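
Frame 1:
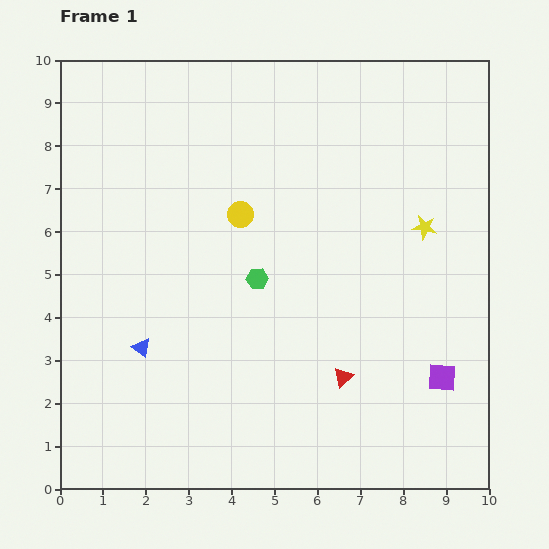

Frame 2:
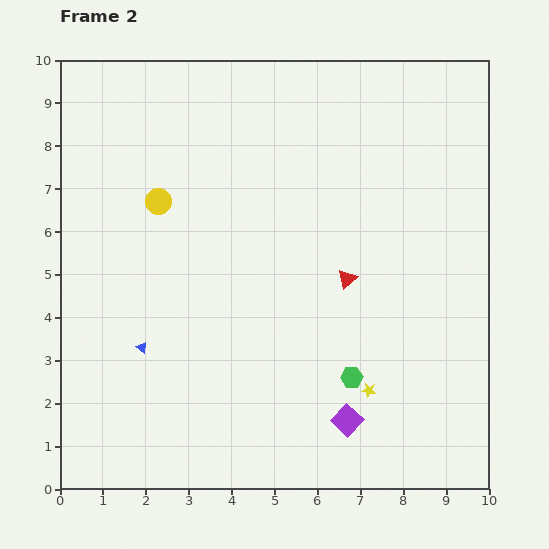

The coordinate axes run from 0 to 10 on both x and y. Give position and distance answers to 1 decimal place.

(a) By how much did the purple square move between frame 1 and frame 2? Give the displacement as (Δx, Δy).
(-2.2, -1.0)

The purple square was at (8.9, 2.6) in frame 1 and (6.7, 1.6) in frame 2.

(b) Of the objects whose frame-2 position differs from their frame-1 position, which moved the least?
the yellow circle

(moved 1.9)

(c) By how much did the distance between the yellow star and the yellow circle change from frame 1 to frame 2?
+2.3

Distance in frame 1: 4.3. Distance in frame 2: 6.6.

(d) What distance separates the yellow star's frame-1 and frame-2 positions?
4.0

The yellow star moved from (8.5, 6.1) to (7.2, 2.3), a distance of √(1.3² + 3.8²) ≈ 4.0.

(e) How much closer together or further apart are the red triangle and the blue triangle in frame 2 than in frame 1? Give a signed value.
+0.3

Distance in frame 1: 4.8. Distance in frame 2: 5.1.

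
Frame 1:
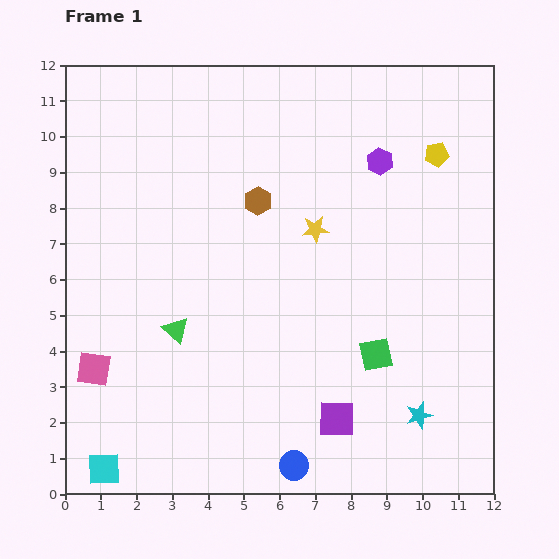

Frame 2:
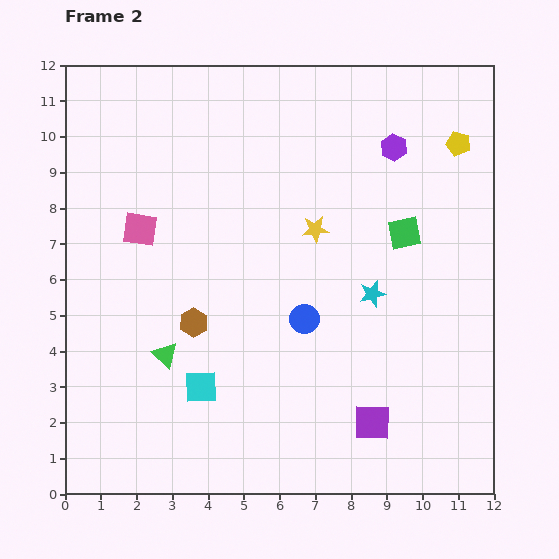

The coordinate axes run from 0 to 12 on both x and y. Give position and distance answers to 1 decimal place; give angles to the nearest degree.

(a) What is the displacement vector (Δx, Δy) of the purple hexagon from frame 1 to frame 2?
(0.4, 0.4)

The purple hexagon was at (8.8, 9.3) in frame 1 and (9.2, 9.7) in frame 2.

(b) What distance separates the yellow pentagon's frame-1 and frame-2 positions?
0.7

The yellow pentagon moved from (10.4, 9.5) to (11.0, 9.8), a distance of √(0.6² + 0.3²) ≈ 0.7.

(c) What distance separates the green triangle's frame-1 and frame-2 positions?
0.8

The green triangle moved from (3.1, 4.6) to (2.8, 3.9), a distance of √(0.3² + 0.7²) ≈ 0.8.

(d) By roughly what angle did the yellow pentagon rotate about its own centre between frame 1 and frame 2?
24° clockwise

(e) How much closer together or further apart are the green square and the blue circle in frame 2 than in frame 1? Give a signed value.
-0.2

Distance in frame 1: 3.9. Distance in frame 2: 3.7.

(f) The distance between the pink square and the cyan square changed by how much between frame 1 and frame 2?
+1.9

Distance in frame 1: 2.8. Distance in frame 2: 4.7.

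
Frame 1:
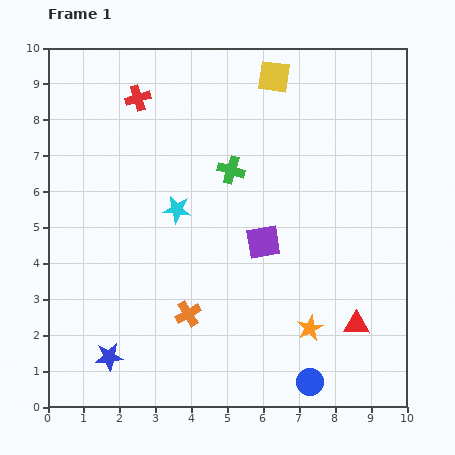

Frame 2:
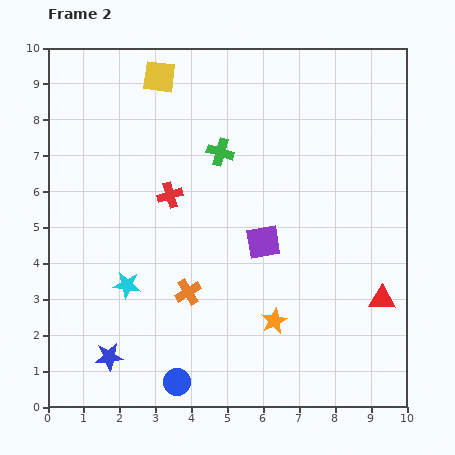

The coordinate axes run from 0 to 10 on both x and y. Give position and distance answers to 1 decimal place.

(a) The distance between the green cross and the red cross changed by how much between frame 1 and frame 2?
-1.5

Distance in frame 1: 3.3. Distance in frame 2: 1.8.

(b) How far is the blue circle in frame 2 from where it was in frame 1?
3.7

The blue circle moved from (7.3, 0.7) to (3.6, 0.7), a distance of √(3.7² + 0.0²) ≈ 3.7.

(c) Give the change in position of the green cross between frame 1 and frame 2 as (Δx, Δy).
(-0.3, 0.5)

The green cross was at (5.1, 6.6) in frame 1 and (4.8, 7.1) in frame 2.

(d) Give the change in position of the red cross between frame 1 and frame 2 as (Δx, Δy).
(0.9, -2.7)

The red cross was at (2.5, 8.6) in frame 1 and (3.4, 5.9) in frame 2.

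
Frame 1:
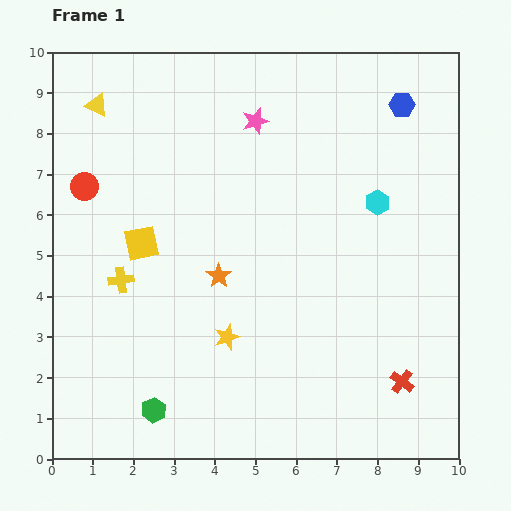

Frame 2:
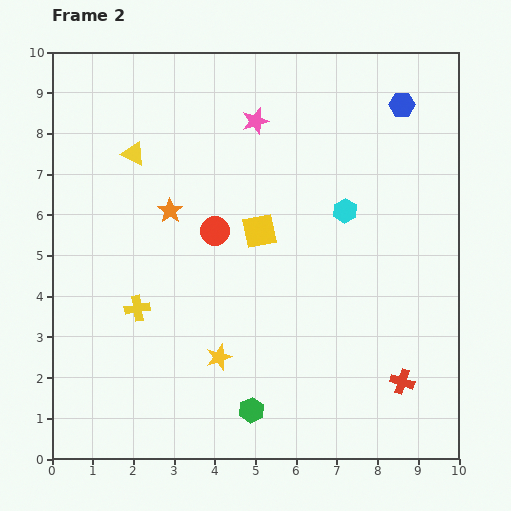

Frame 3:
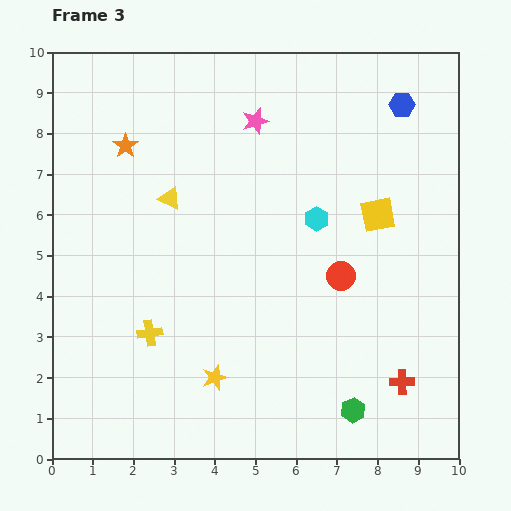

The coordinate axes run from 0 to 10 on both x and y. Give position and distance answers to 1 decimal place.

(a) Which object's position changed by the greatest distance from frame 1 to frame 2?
the red circle

(moved 3.4; next 2.9)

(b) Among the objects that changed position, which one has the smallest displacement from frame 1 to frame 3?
the yellow star

(moved 1.0)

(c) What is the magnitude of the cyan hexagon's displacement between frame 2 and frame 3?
0.7

The cyan hexagon moved from (7.2, 6.1) to (6.5, 5.9), a distance of √(0.7² + 0.2²) ≈ 0.7.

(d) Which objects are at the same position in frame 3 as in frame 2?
the pink star, the red cross, the blue hexagon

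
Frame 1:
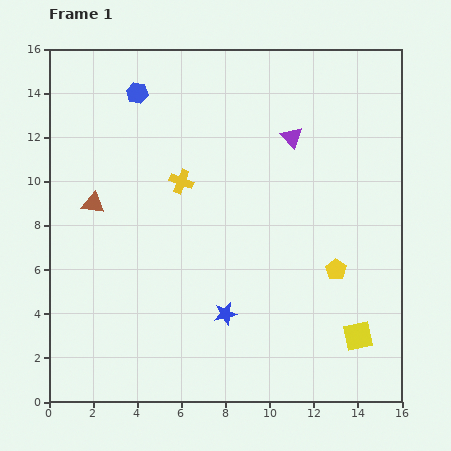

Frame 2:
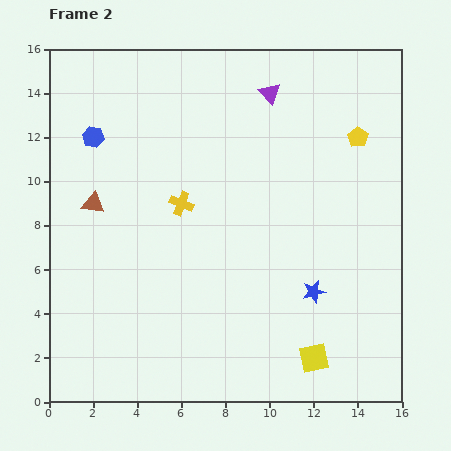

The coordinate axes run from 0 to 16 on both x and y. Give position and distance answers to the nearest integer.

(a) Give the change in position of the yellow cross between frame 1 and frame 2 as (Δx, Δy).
(0, -1)

The yellow cross was at (6, 10) in frame 1 and (6, 9) in frame 2.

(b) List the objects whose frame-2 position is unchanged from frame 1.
the brown triangle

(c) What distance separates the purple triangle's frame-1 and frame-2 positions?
2

The purple triangle moved from (11, 12) to (10, 14), a distance of √(1² + 2²) ≈ 2.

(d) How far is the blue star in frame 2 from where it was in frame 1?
4

The blue star moved from (8, 4) to (12, 5), a distance of √(4² + 1²) ≈ 4.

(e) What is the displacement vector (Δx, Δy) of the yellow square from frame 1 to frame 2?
(-2, -1)

The yellow square was at (14, 3) in frame 1 and (12, 2) in frame 2.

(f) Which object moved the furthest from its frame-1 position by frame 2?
the yellow pentagon

(moved 6; next 4)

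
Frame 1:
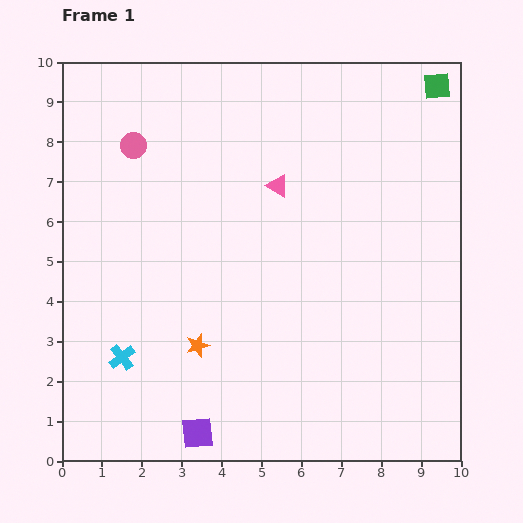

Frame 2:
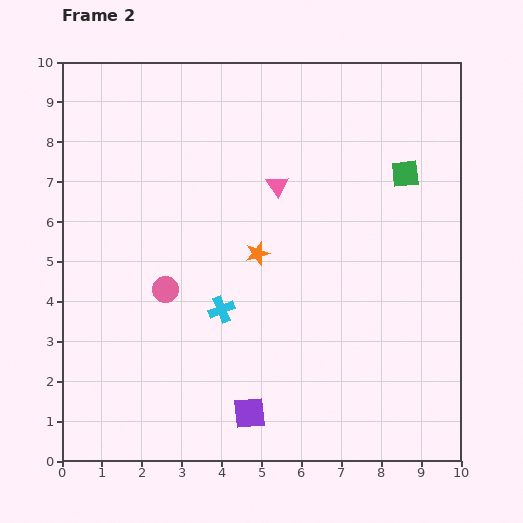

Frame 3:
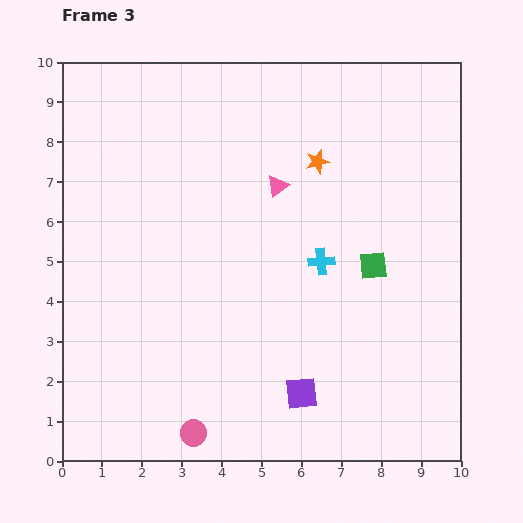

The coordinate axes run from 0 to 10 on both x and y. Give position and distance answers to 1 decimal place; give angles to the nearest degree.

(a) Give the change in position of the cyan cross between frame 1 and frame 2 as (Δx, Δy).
(2.5, 1.2)

The cyan cross was at (1.5, 2.6) in frame 1 and (4.0, 3.8) in frame 2.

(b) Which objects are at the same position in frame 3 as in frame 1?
the pink triangle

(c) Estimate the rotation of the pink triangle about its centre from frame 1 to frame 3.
53° clockwise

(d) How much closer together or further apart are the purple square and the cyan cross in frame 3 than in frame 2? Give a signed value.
+0.6

Distance in frame 2: 2.7. Distance in frame 3: 3.3.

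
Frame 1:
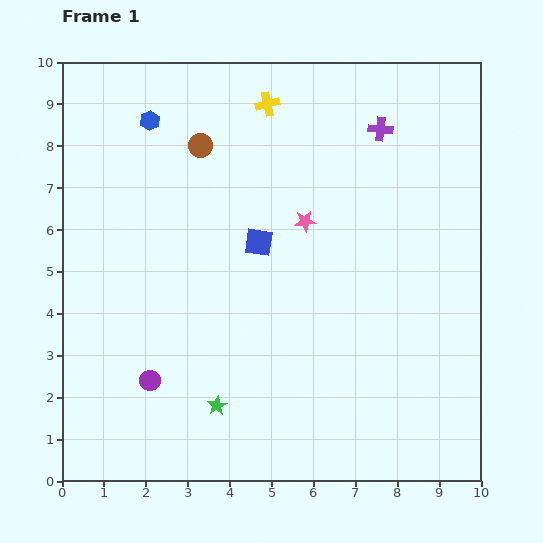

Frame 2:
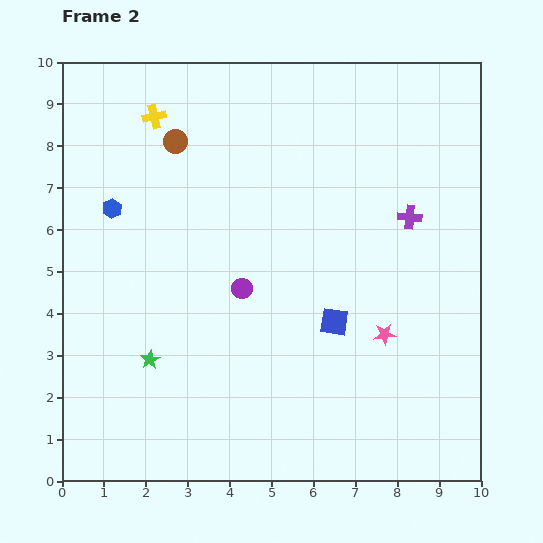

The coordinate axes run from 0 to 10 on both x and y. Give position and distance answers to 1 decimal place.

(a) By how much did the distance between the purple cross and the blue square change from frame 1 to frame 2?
-0.9

Distance in frame 1: 4.0. Distance in frame 2: 3.1.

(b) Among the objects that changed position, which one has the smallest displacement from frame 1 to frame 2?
the brown circle

(moved 0.6)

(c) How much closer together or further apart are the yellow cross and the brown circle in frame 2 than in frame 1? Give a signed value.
-1.1

Distance in frame 1: 1.9. Distance in frame 2: 0.8.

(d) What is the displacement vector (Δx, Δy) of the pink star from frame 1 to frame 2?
(1.9, -2.7)

The pink star was at (5.8, 6.2) in frame 1 and (7.7, 3.5) in frame 2.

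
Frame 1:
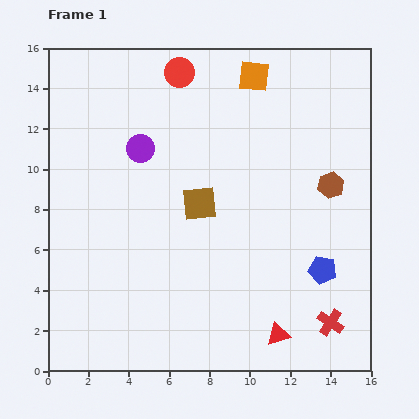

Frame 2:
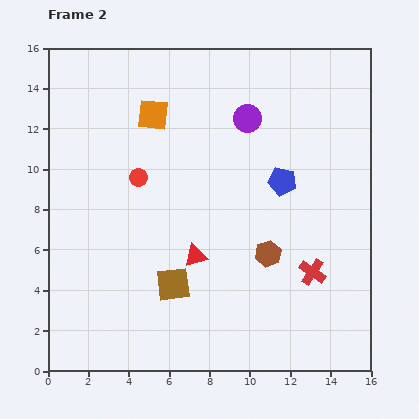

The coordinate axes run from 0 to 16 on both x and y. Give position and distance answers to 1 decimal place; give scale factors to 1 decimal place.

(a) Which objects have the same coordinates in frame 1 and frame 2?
none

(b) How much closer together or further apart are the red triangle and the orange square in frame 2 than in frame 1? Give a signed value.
-5.6

Distance in frame 1: 12.9. Distance in frame 2: 7.3.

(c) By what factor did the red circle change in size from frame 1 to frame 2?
0.6×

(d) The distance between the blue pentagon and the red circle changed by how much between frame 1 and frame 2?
-5.0

Distance in frame 1: 12.1. Distance in frame 2: 7.1.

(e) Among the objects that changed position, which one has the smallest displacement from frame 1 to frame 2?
the red cross

(moved 2.7)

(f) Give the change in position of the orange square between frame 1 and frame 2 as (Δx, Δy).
(-5.0, -1.9)

The orange square was at (10.2, 14.6) in frame 1 and (5.2, 12.7) in frame 2.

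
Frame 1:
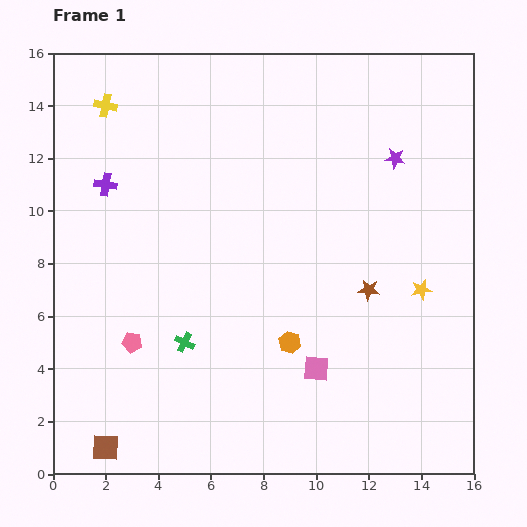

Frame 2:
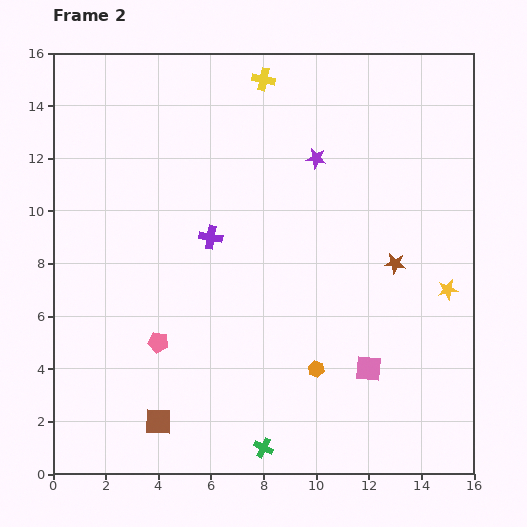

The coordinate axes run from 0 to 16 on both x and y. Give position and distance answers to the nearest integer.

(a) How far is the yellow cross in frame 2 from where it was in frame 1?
6

The yellow cross moved from (2, 14) to (8, 15), a distance of √(6² + 1²) ≈ 6.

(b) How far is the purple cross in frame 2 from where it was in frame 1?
4

The purple cross moved from (2, 11) to (6, 9), a distance of √(4² + 2²) ≈ 4.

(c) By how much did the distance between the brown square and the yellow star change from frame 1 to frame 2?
-1

Distance in frame 1: 13. Distance in frame 2: 12.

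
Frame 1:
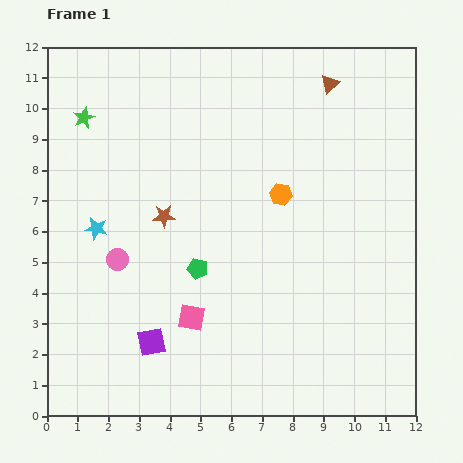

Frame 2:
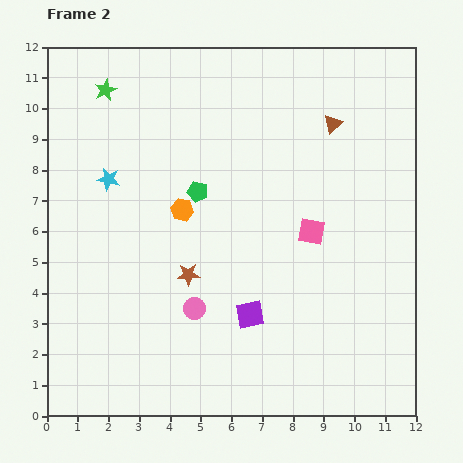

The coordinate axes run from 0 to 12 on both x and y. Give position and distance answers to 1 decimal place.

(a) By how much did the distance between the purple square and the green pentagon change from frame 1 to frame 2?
+1.5

Distance in frame 1: 2.8. Distance in frame 2: 4.3.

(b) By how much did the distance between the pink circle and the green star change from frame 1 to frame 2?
+3.0

Distance in frame 1: 4.7. Distance in frame 2: 7.7.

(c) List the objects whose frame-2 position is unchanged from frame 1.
none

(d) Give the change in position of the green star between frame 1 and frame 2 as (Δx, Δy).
(0.7, 0.9)

The green star was at (1.2, 9.7) in frame 1 and (1.9, 10.6) in frame 2.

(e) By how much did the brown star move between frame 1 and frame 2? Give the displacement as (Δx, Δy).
(0.8, -1.9)

The brown star was at (3.8, 6.5) in frame 1 and (4.6, 4.6) in frame 2.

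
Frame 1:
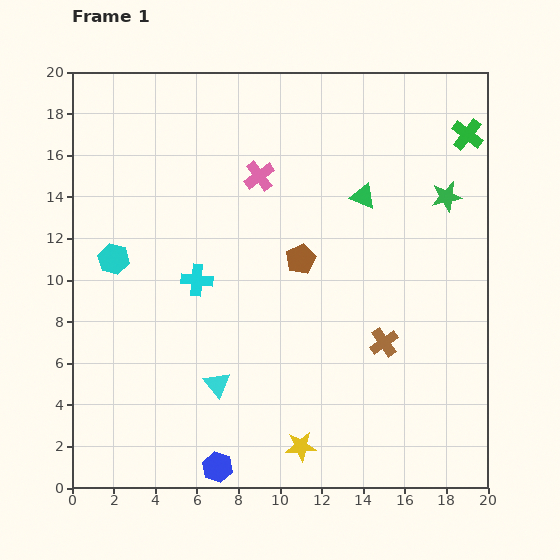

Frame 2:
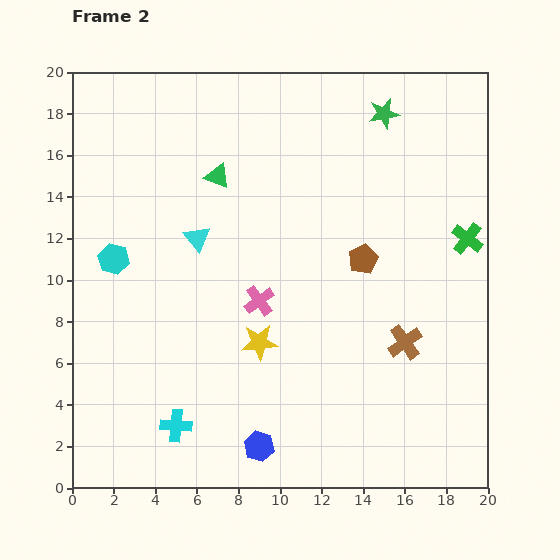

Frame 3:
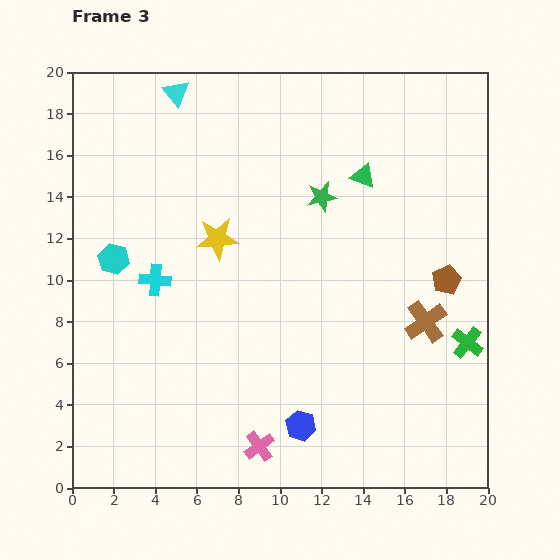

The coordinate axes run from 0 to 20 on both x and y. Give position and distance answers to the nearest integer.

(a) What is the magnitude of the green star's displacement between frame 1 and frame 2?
5

The green star moved from (18, 14) to (15, 18), a distance of √(3² + 4²) ≈ 5.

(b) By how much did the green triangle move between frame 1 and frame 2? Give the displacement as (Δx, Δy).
(-7, 1)

The green triangle was at (14, 14) in frame 1 and (7, 15) in frame 2.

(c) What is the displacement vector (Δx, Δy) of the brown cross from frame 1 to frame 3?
(2, 1)

The brown cross was at (15, 7) in frame 1 and (17, 8) in frame 3.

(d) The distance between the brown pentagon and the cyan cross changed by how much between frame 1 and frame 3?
+9

Distance in frame 1: 5. Distance in frame 3: 14.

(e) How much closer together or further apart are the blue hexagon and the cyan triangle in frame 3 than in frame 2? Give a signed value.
+7

Distance in frame 2: 10. Distance in frame 3: 17.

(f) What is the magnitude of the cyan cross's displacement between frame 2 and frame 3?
7

The cyan cross moved from (5, 3) to (4, 10), a distance of √(1² + 7²) ≈ 7.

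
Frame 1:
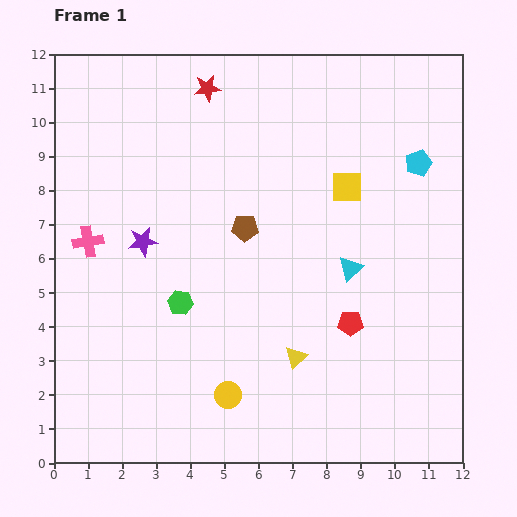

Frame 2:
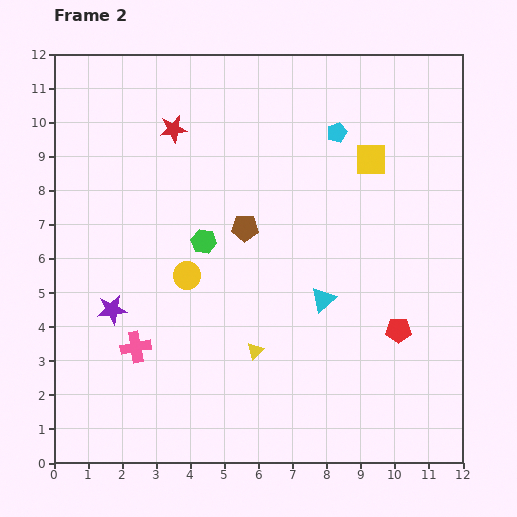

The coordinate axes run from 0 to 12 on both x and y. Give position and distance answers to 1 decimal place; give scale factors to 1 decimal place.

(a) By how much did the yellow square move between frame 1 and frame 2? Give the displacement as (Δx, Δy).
(0.7, 0.8)

The yellow square was at (8.6, 8.1) in frame 1 and (9.3, 8.9) in frame 2.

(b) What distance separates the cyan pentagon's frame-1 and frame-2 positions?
2.6

The cyan pentagon moved from (10.7, 8.8) to (8.3, 9.7), a distance of √(2.4² + 0.9²) ≈ 2.6.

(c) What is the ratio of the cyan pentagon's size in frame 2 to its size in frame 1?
0.8×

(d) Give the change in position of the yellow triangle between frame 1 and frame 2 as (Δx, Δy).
(-1.2, 0.2)

The yellow triangle was at (7.1, 3.1) in frame 1 and (5.9, 3.3) in frame 2.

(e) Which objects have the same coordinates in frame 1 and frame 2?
the brown pentagon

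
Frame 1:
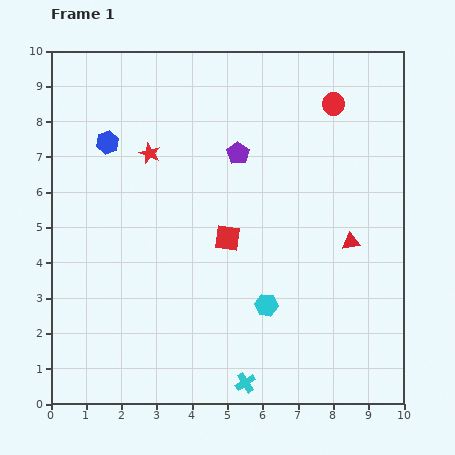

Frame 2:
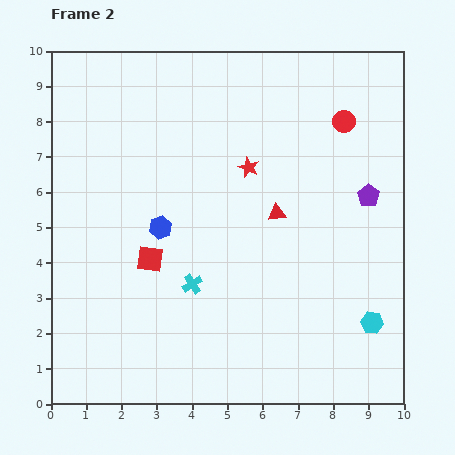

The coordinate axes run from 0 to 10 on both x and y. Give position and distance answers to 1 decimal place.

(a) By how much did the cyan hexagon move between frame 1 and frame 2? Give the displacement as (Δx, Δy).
(3.0, -0.5)

The cyan hexagon was at (6.1, 2.8) in frame 1 and (9.1, 2.3) in frame 2.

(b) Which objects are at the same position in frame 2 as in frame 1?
none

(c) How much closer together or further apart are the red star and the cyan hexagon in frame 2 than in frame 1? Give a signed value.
+0.2

Distance in frame 1: 5.4. Distance in frame 2: 5.6.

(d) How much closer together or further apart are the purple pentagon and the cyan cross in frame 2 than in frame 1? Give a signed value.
-0.9

Distance in frame 1: 6.5. Distance in frame 2: 5.6.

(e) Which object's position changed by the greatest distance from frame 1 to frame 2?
the purple pentagon

(moved 3.9; next 3.2)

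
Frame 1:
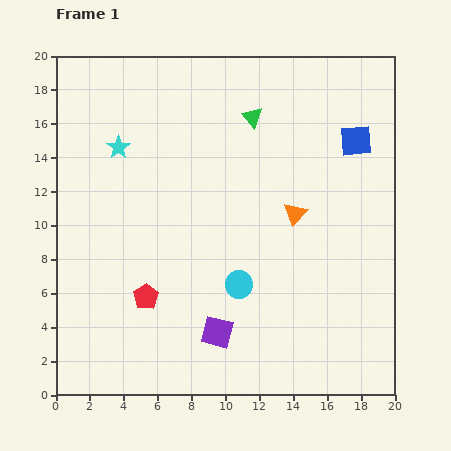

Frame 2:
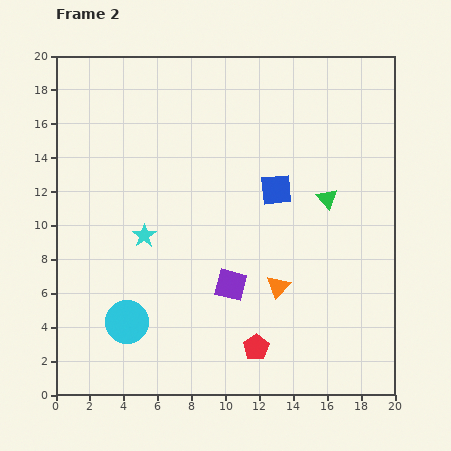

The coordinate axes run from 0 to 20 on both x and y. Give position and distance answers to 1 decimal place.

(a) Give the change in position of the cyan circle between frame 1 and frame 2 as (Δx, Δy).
(-6.6, -2.2)

The cyan circle was at (10.8, 6.5) in frame 1 and (4.2, 4.3) in frame 2.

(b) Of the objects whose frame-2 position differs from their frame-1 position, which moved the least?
the purple square

(moved 2.9)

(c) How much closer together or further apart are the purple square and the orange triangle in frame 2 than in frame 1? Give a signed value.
-5.6

Distance in frame 1: 8.4. Distance in frame 2: 2.8.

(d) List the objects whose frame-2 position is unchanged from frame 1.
none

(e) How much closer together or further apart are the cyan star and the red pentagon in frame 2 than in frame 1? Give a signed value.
+0.4

Distance in frame 1: 8.9. Distance in frame 2: 9.3.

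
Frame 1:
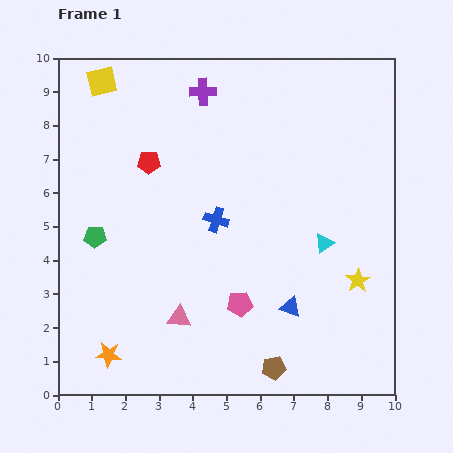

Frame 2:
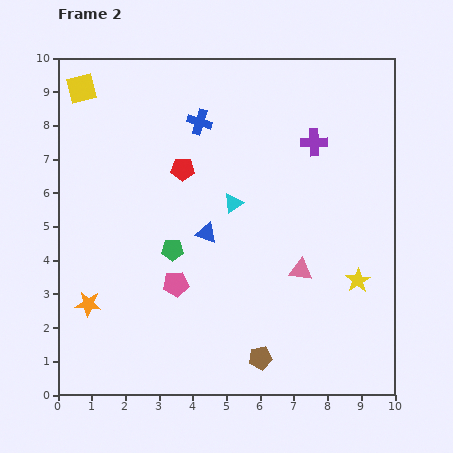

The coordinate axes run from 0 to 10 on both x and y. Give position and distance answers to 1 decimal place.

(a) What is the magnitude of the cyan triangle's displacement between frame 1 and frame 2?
3.0

The cyan triangle moved from (7.9, 4.5) to (5.2, 5.7), a distance of √(2.7² + 1.2²) ≈ 3.0.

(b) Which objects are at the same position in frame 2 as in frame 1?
the yellow star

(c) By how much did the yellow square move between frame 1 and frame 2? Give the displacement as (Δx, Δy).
(-0.6, -0.2)

The yellow square was at (1.3, 9.3) in frame 1 and (0.7, 9.1) in frame 2.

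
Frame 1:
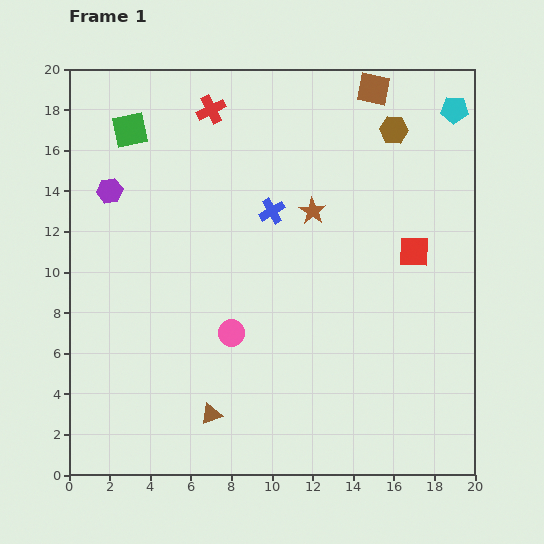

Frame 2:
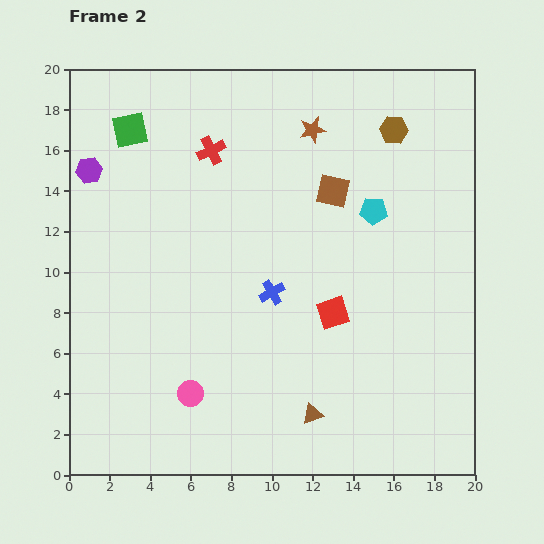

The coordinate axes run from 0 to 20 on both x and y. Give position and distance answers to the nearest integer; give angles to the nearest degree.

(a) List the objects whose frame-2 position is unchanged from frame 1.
the green square, the brown hexagon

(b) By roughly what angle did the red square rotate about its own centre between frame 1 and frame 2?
19° counter-clockwise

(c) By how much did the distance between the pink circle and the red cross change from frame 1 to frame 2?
+1

Distance in frame 1: 11. Distance in frame 2: 12.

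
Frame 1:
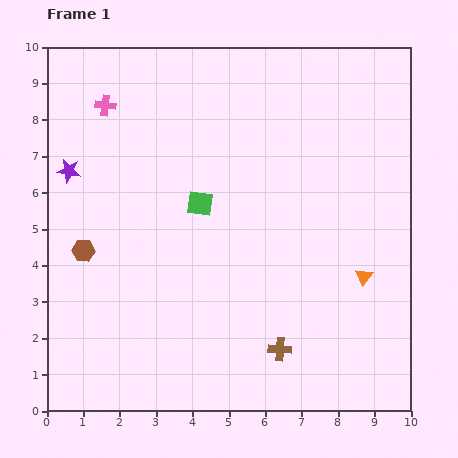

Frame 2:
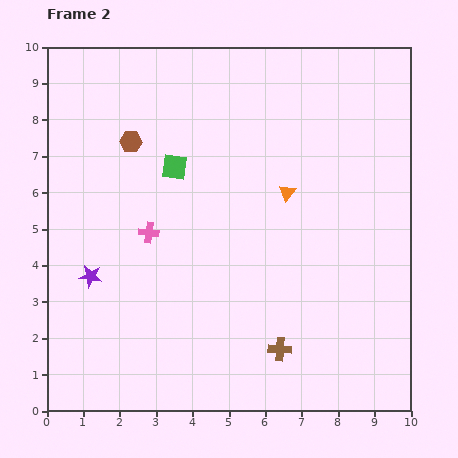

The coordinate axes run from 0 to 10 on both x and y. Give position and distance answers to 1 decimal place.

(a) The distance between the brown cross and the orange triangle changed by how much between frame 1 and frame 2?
+1.3

Distance in frame 1: 3.0. Distance in frame 2: 4.3.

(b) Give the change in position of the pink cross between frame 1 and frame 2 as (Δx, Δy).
(1.2, -3.5)

The pink cross was at (1.6, 8.4) in frame 1 and (2.8, 4.9) in frame 2.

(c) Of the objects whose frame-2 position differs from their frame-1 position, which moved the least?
the green square

(moved 1.2)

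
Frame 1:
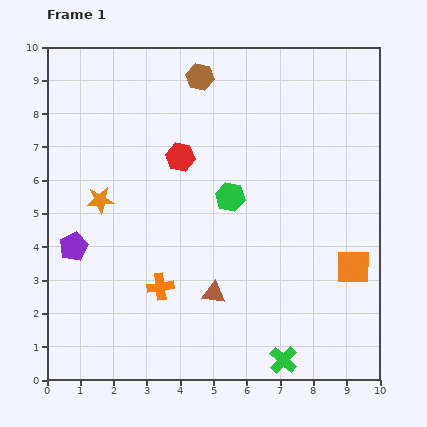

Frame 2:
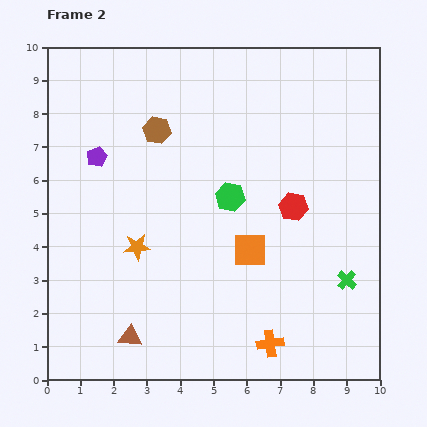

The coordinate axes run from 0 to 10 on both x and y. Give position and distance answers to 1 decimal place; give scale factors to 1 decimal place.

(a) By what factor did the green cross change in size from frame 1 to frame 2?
0.7×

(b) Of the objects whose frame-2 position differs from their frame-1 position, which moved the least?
the orange star

(moved 1.8)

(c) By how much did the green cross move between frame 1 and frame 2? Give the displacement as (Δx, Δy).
(1.9, 2.4)

The green cross was at (7.1, 0.6) in frame 1 and (9.0, 3.0) in frame 2.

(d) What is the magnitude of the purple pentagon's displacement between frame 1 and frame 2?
2.8

The purple pentagon moved from (0.8, 4.0) to (1.5, 6.7), a distance of √(0.7² + 2.7²) ≈ 2.8.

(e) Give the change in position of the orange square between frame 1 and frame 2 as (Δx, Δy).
(-3.1, 0.5)

The orange square was at (9.2, 3.4) in frame 1 and (6.1, 3.9) in frame 2.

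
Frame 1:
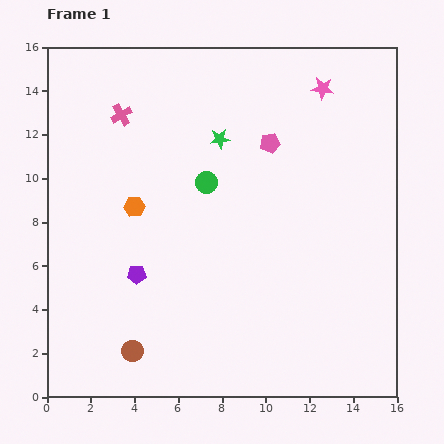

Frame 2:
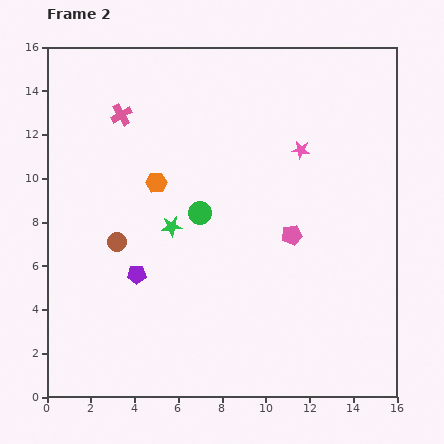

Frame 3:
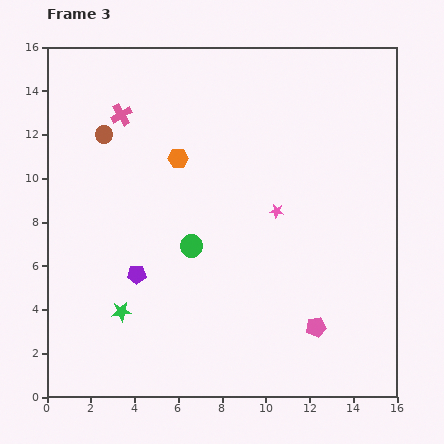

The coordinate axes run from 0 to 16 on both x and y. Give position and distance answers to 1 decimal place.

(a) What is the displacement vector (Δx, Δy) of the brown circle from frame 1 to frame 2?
(-0.7, 5.0)

The brown circle was at (3.9, 2.1) in frame 1 and (3.2, 7.1) in frame 2.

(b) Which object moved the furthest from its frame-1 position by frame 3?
the brown circle

(moved 10.0; next 9.1)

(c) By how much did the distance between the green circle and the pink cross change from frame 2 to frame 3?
+1.0

Distance in frame 2: 5.8. Distance in frame 3: 6.8.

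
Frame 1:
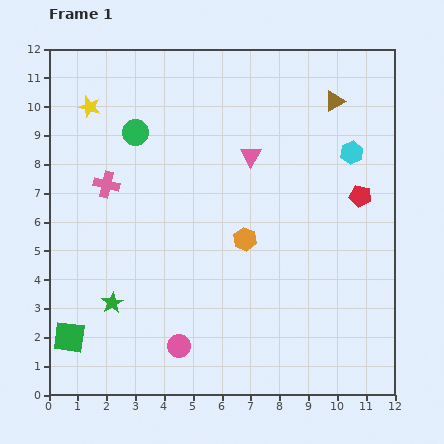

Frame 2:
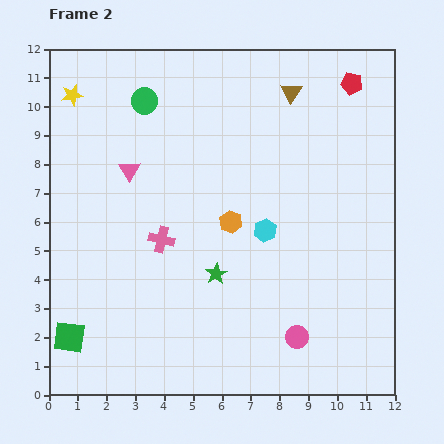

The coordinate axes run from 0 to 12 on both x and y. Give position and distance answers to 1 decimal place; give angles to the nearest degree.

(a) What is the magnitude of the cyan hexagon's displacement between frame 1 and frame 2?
4.0

The cyan hexagon moved from (10.5, 8.4) to (7.5, 5.7), a distance of √(3.0² + 2.7²) ≈ 4.0.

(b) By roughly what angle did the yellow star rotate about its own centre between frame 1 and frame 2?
27° counter-clockwise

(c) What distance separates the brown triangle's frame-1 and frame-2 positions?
1.5

The brown triangle moved from (9.9, 10.2) to (8.4, 10.5), a distance of √(1.5² + 0.3²) ≈ 1.5.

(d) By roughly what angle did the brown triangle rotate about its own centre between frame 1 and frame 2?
28° counter-clockwise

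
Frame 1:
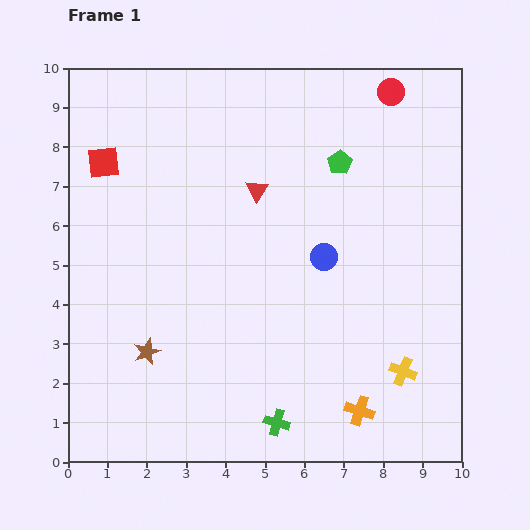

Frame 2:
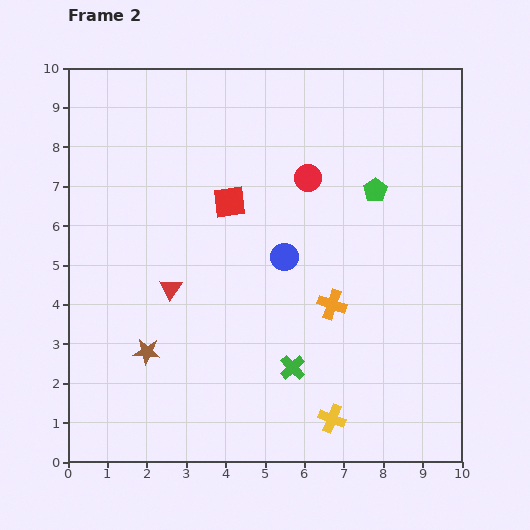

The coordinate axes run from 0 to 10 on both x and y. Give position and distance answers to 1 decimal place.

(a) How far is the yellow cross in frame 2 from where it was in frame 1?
2.2

The yellow cross moved from (8.5, 2.3) to (6.7, 1.1), a distance of √(1.8² + 1.2²) ≈ 2.2.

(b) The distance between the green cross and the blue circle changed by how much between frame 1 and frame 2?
-1.6

Distance in frame 1: 4.4. Distance in frame 2: 2.8.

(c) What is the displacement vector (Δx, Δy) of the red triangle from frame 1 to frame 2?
(-2.2, -2.5)

The red triangle was at (4.8, 6.9) in frame 1 and (2.6, 4.4) in frame 2.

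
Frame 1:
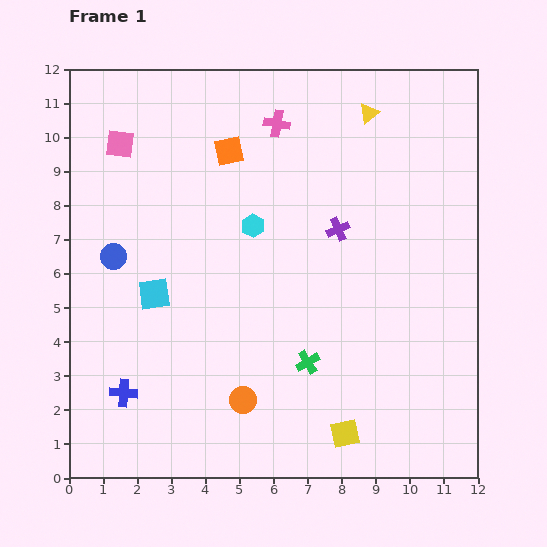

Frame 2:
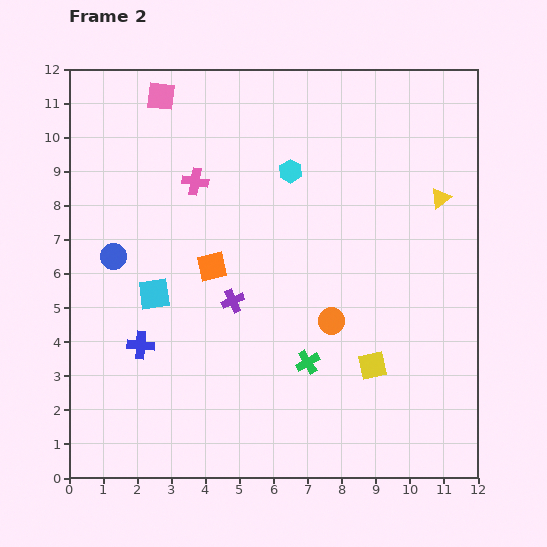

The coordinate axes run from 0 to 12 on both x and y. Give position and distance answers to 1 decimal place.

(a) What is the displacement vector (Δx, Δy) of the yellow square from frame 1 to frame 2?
(0.8, 2.0)

The yellow square was at (8.1, 1.3) in frame 1 and (8.9, 3.3) in frame 2.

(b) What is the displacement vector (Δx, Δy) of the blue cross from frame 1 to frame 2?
(0.5, 1.4)

The blue cross was at (1.6, 2.5) in frame 1 and (2.1, 3.9) in frame 2.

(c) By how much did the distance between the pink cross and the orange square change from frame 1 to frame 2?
+0.9

Distance in frame 1: 1.6. Distance in frame 2: 2.5.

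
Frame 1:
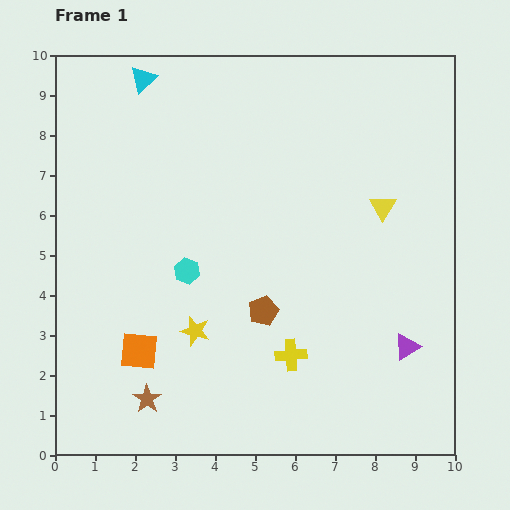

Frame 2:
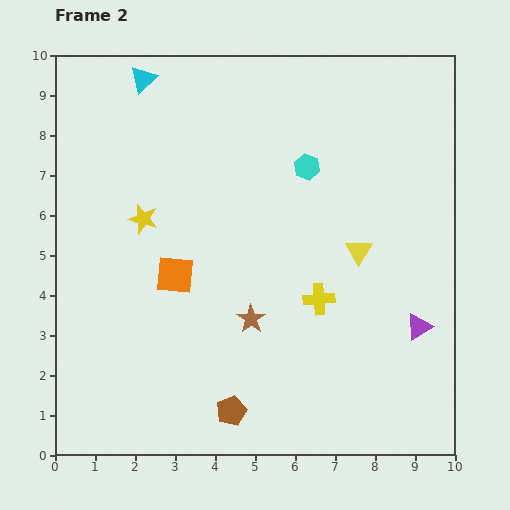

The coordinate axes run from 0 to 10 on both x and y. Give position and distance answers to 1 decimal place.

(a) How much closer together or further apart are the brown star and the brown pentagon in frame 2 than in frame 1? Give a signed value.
-1.2

Distance in frame 1: 3.6. Distance in frame 2: 2.4.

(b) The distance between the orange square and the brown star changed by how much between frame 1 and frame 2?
+1.0

Distance in frame 1: 1.2. Distance in frame 2: 2.2.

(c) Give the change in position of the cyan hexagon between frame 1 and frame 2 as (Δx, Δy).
(3.0, 2.6)

The cyan hexagon was at (3.3, 4.6) in frame 1 and (6.3, 7.2) in frame 2.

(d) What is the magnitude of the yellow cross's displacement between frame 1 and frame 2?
1.6

The yellow cross moved from (5.9, 2.5) to (6.6, 3.9), a distance of √(0.7² + 1.4²) ≈ 1.6.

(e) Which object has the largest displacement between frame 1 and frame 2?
the cyan hexagon

(moved 4.0; next 3.3)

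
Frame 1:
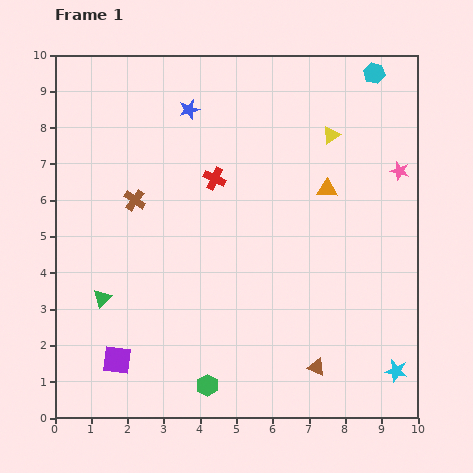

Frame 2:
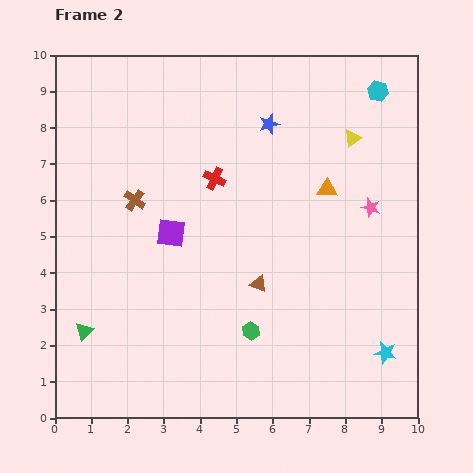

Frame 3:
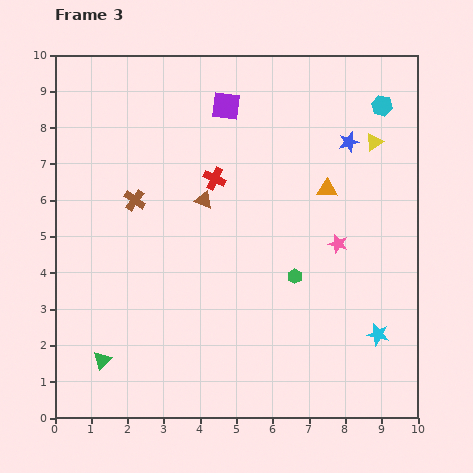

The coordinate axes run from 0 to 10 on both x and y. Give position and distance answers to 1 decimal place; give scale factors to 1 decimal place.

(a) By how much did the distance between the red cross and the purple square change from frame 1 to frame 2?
-3.8

Distance in frame 1: 5.7. Distance in frame 2: 1.9.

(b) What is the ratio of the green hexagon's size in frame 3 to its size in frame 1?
0.7×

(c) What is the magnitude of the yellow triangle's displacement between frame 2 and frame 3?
0.6

The yellow triangle moved from (8.2, 7.7) to (8.8, 7.6), a distance of √(0.6² + 0.1²) ≈ 0.6.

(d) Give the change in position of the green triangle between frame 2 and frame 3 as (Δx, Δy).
(0.5, -0.8)

The green triangle was at (0.8, 2.4) in frame 2 and (1.3, 1.6) in frame 3.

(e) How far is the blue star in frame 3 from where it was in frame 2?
2.3

The blue star moved from (5.9, 8.1) to (8.1, 7.6), a distance of √(2.2² + 0.5²) ≈ 2.3.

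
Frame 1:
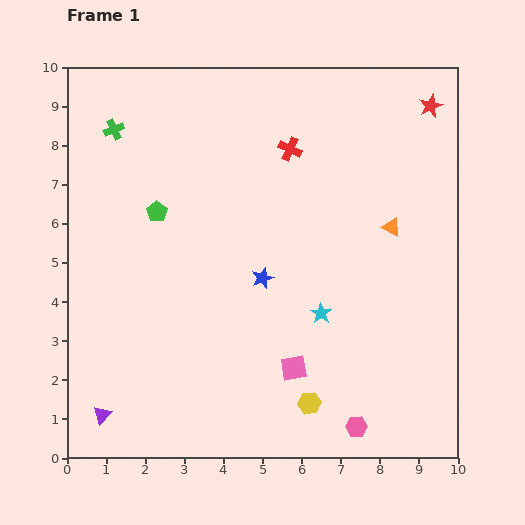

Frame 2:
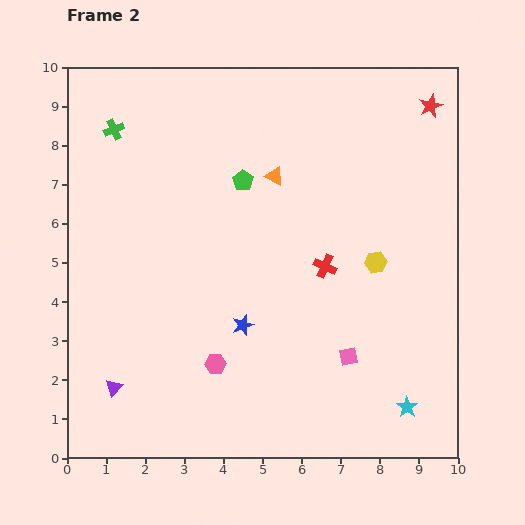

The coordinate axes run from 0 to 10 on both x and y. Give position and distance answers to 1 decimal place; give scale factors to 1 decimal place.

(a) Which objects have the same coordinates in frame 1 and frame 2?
the green cross, the red star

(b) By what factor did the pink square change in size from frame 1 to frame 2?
0.7×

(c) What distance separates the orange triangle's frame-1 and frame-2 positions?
3.3

The orange triangle moved from (8.3, 5.9) to (5.3, 7.2), a distance of √(3.0² + 1.3²) ≈ 3.3.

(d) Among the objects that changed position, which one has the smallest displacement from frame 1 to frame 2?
the purple triangle

(moved 0.8)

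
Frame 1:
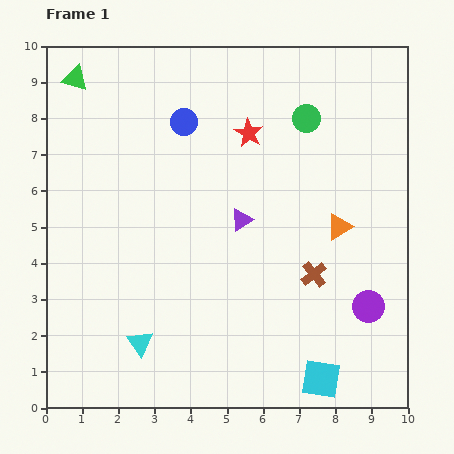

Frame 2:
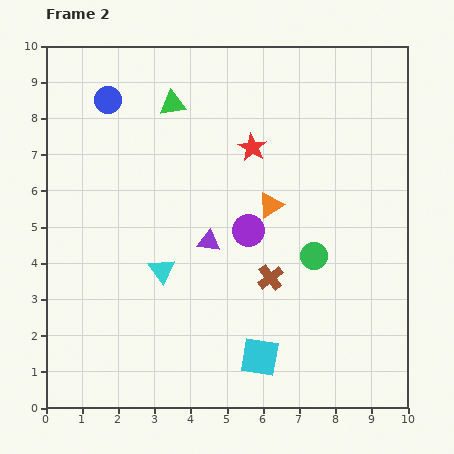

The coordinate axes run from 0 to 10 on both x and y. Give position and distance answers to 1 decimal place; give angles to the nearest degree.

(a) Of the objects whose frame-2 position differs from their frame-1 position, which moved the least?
the red star

(moved 0.4)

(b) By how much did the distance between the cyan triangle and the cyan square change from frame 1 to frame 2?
-1.5

Distance in frame 1: 5.1. Distance in frame 2: 3.6.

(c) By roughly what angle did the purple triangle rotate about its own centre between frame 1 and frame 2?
39° clockwise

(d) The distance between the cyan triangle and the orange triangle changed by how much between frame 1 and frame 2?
-2.9

Distance in frame 1: 6.4. Distance in frame 2: 3.5.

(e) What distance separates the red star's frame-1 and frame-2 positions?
0.4

The red star moved from (5.6, 7.6) to (5.7, 7.2), a distance of √(0.1² + 0.4²) ≈ 0.4.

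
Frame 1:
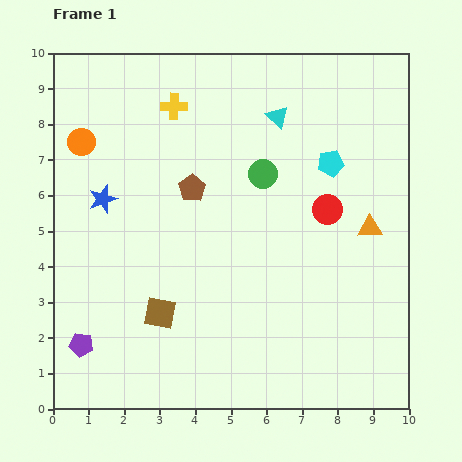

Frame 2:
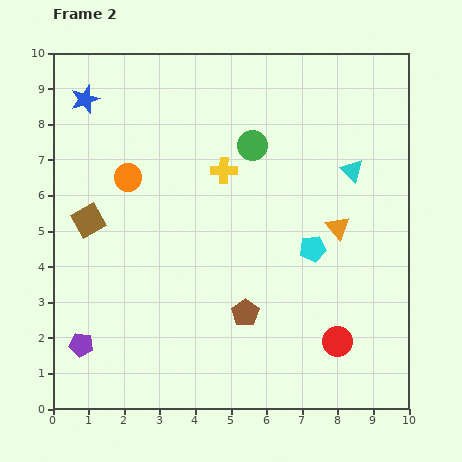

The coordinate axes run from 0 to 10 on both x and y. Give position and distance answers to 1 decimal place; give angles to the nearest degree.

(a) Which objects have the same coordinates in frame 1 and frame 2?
the purple pentagon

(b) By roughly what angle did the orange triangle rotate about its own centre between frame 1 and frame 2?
52° clockwise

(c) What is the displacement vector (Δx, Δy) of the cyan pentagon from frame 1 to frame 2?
(-0.5, -2.4)

The cyan pentagon was at (7.8, 6.9) in frame 1 and (7.3, 4.5) in frame 2.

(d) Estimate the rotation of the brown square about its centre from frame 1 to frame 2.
40° counter-clockwise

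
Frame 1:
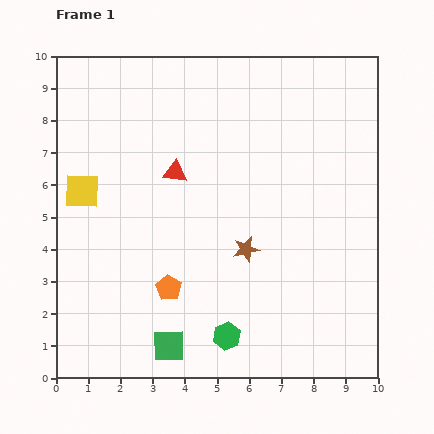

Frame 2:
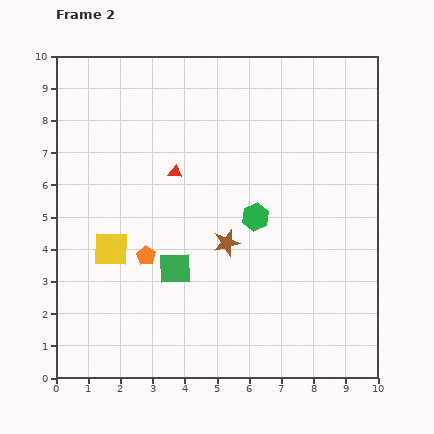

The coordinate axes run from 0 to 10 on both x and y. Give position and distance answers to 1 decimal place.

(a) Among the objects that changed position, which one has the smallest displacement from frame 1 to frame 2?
the brown star

(moved 0.6)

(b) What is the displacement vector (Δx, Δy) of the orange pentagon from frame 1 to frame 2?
(-0.7, 1.0)

The orange pentagon was at (3.5, 2.8) in frame 1 and (2.8, 3.8) in frame 2.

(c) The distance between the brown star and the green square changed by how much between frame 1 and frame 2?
-2.0

Distance in frame 1: 3.8. Distance in frame 2: 1.8.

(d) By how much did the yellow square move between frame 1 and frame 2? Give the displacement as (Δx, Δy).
(0.9, -1.8)

The yellow square was at (0.8, 5.8) in frame 1 and (1.7, 4.0) in frame 2.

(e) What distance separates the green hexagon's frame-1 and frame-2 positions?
3.8

The green hexagon moved from (5.3, 1.3) to (6.2, 5.0), a distance of √(0.9² + 3.7²) ≈ 3.8.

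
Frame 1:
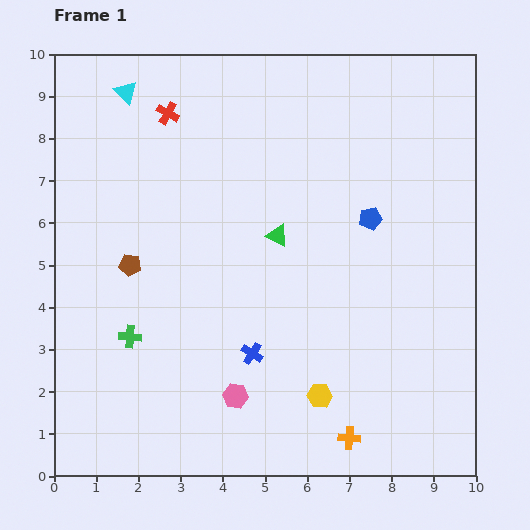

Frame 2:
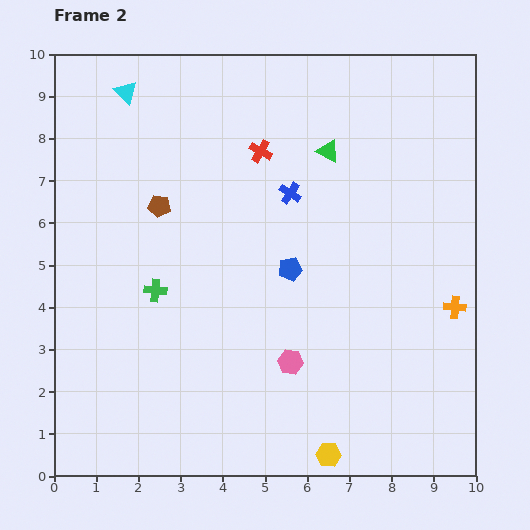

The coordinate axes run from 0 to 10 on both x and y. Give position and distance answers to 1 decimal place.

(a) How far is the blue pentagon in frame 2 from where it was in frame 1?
2.2

The blue pentagon moved from (7.5, 6.1) to (5.6, 4.9), a distance of √(1.9² + 1.2²) ≈ 2.2.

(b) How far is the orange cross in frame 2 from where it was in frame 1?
4.0

The orange cross moved from (7.0, 0.9) to (9.5, 4.0), a distance of √(2.5² + 3.1²) ≈ 4.0.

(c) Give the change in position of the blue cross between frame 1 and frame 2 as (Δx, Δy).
(0.9, 3.8)

The blue cross was at (4.7, 2.9) in frame 1 and (5.6, 6.7) in frame 2.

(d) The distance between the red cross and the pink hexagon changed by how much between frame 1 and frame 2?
-1.9

Distance in frame 1: 6.9. Distance in frame 2: 5.0.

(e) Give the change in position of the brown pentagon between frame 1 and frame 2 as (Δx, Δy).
(0.7, 1.4)

The brown pentagon was at (1.8, 5.0) in frame 1 and (2.5, 6.4) in frame 2.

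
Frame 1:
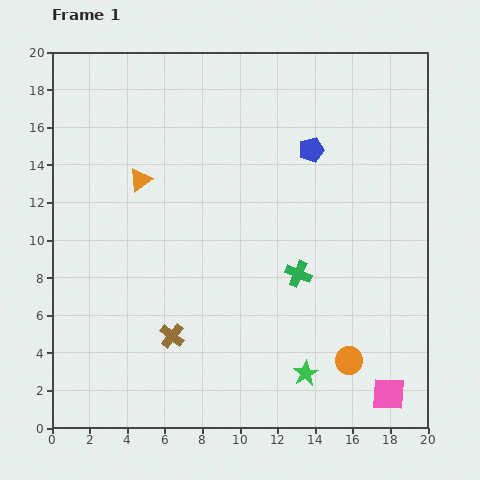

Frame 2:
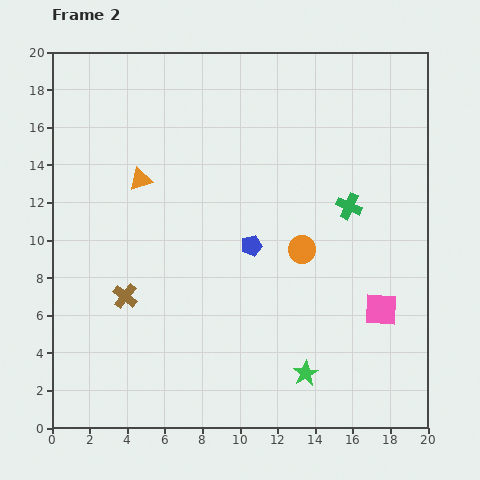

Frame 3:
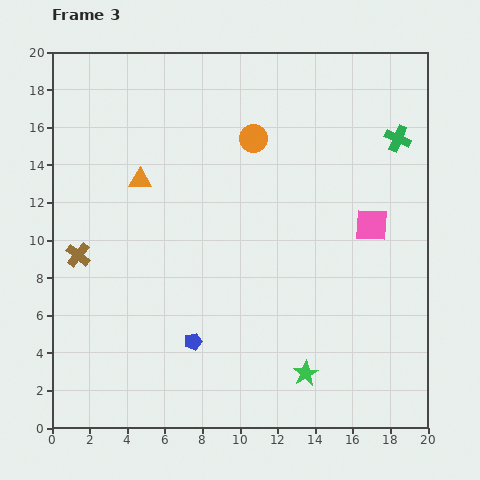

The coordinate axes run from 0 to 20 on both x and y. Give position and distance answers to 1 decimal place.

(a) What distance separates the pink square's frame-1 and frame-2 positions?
4.5

The pink square moved from (17.9, 1.8) to (17.5, 6.3), a distance of √(0.4² + 4.5²) ≈ 4.5.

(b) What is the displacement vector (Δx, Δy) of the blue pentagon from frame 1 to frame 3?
(-6.3, -10.2)

The blue pentagon was at (13.8, 14.8) in frame 1 and (7.5, 4.6) in frame 3.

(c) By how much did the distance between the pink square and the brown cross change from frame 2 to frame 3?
+2.1

Distance in frame 2: 13.6. Distance in frame 3: 15.7.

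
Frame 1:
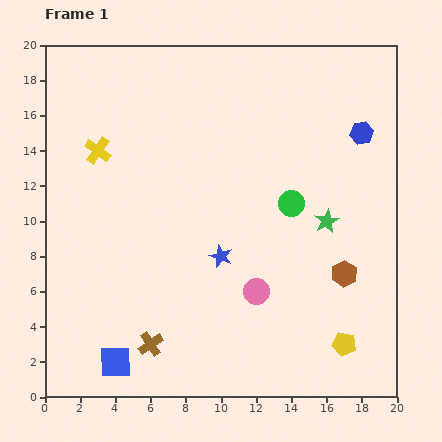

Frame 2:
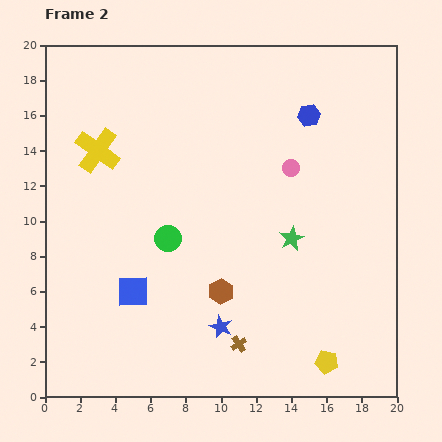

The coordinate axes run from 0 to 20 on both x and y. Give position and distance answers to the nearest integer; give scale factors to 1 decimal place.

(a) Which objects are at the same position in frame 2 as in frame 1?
the yellow cross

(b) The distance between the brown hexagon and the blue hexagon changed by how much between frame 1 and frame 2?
+3

Distance in frame 1: 8. Distance in frame 2: 11.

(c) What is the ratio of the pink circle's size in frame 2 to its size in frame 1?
0.7×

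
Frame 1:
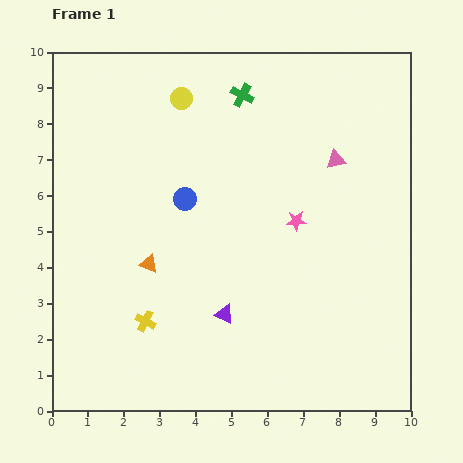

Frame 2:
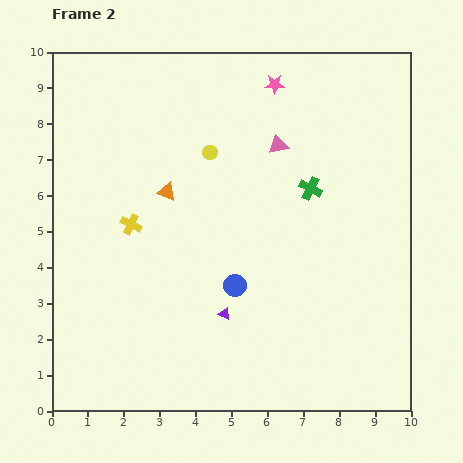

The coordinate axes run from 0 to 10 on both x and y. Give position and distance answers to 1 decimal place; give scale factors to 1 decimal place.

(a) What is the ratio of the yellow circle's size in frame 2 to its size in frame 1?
0.7×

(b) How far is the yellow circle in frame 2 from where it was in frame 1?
1.7

The yellow circle moved from (3.6, 8.7) to (4.4, 7.2), a distance of √(0.8² + 1.5²) ≈ 1.7.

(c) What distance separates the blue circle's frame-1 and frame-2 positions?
2.8

The blue circle moved from (3.7, 5.9) to (5.1, 3.5), a distance of √(1.4² + 2.4²) ≈ 2.8.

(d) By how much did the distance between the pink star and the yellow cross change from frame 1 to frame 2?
+0.6

Distance in frame 1: 5.0. Distance in frame 2: 5.6.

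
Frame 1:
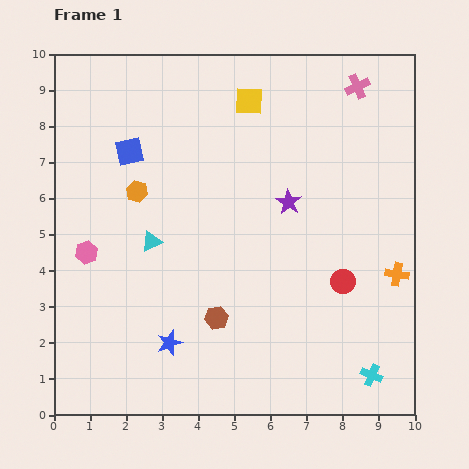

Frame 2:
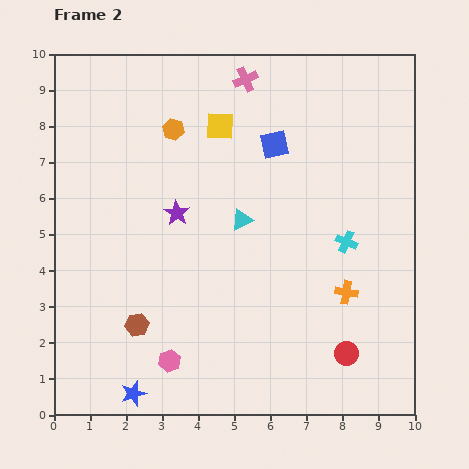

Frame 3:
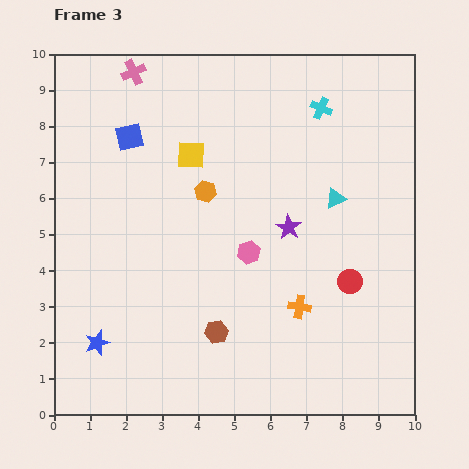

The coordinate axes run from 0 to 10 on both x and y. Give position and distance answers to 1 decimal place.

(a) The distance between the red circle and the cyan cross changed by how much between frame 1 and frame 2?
+0.4

Distance in frame 1: 2.7. Distance in frame 2: 3.1.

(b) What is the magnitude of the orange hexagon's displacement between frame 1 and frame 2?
2.0

The orange hexagon moved from (2.3, 6.2) to (3.3, 7.9), a distance of √(1.0² + 1.7²) ≈ 2.0.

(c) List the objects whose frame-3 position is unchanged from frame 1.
none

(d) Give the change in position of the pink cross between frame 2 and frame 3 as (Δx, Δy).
(-3.1, 0.2)

The pink cross was at (5.3, 9.3) in frame 2 and (2.2, 9.5) in frame 3.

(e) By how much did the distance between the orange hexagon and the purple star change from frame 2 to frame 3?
+0.2

Distance in frame 2: 2.3. Distance in frame 3: 2.5.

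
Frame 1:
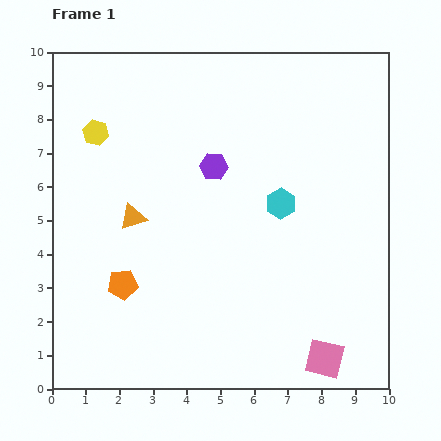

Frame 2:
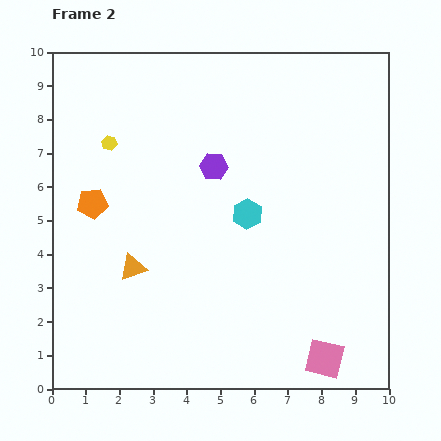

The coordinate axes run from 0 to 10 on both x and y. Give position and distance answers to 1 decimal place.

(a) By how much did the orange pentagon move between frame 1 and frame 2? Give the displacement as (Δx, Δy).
(-0.9, 2.4)

The orange pentagon was at (2.1, 3.1) in frame 1 and (1.2, 5.5) in frame 2.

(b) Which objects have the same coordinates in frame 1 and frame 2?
the pink square, the purple hexagon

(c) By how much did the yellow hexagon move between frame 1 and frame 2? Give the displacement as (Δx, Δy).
(0.4, -0.3)

The yellow hexagon was at (1.3, 7.6) in frame 1 and (1.7, 7.3) in frame 2.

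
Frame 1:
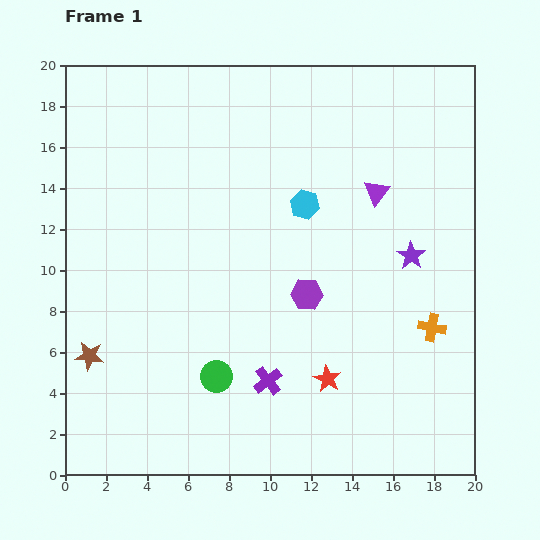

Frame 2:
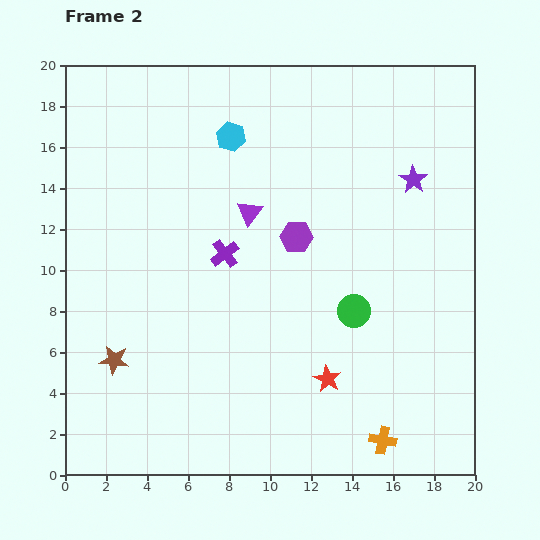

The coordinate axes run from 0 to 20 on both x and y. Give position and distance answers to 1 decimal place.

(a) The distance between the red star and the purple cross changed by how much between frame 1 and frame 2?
+5.0

Distance in frame 1: 2.9. Distance in frame 2: 7.9.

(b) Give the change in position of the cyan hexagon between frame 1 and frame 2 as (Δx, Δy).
(-3.6, 3.3)

The cyan hexagon was at (11.7, 13.2) in frame 1 and (8.1, 16.5) in frame 2.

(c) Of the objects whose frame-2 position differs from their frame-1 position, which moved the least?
the brown star

(moved 1.2)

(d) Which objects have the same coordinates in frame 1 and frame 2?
the red star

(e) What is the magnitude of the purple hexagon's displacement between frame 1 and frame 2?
2.8

The purple hexagon moved from (11.8, 8.8) to (11.3, 11.6), a distance of √(0.5² + 2.8²) ≈ 2.8.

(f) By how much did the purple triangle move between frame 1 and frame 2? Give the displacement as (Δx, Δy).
(-6.2, -1.0)

The purple triangle was at (15.2, 13.8) in frame 1 and (9.0, 12.8) in frame 2.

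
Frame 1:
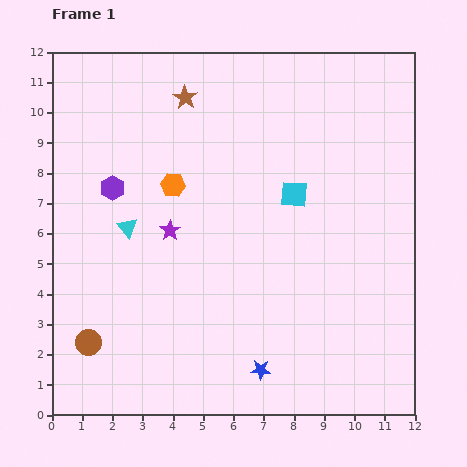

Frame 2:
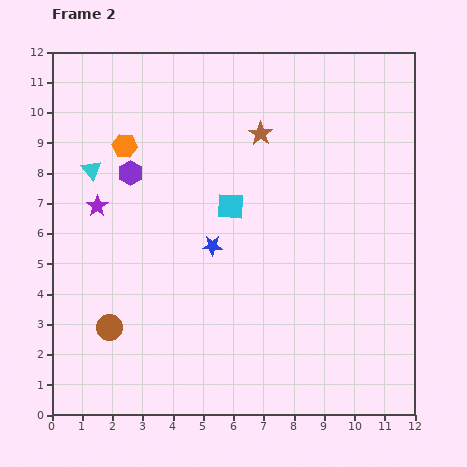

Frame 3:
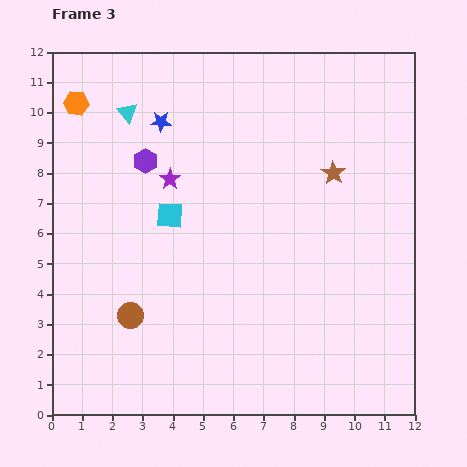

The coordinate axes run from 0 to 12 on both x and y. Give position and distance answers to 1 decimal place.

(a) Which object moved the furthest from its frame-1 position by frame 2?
the blue star

(moved 4.4; next 2.8)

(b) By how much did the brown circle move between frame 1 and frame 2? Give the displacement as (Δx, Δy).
(0.7, 0.5)

The brown circle was at (1.2, 2.4) in frame 1 and (1.9, 2.9) in frame 2.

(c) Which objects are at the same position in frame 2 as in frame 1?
none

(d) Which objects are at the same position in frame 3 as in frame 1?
none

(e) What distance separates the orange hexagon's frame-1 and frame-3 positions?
4.2

The orange hexagon moved from (4.0, 7.6) to (0.8, 10.3), a distance of √(3.2² + 2.7²) ≈ 4.2.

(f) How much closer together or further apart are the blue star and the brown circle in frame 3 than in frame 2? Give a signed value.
+2.2

Distance in frame 2: 4.3. Distance in frame 3: 6.5.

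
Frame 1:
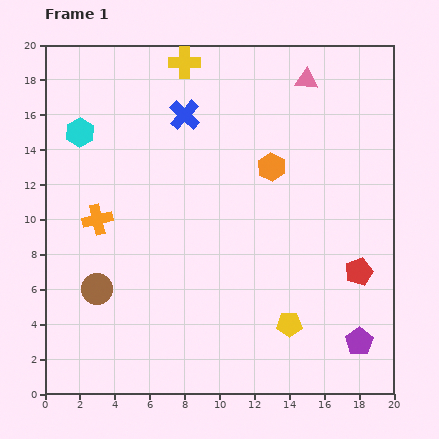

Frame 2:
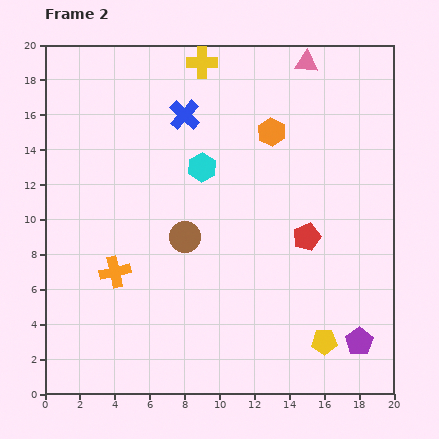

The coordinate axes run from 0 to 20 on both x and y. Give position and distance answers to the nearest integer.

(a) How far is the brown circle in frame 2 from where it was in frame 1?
6

The brown circle moved from (3, 6) to (8, 9), a distance of √(5² + 3²) ≈ 6.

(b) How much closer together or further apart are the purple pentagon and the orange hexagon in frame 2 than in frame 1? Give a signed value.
+2

Distance in frame 1: 11. Distance in frame 2: 13.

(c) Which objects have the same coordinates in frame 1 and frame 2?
the purple pentagon, the blue cross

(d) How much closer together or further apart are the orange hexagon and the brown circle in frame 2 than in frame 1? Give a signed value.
-4

Distance in frame 1: 12. Distance in frame 2: 8.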